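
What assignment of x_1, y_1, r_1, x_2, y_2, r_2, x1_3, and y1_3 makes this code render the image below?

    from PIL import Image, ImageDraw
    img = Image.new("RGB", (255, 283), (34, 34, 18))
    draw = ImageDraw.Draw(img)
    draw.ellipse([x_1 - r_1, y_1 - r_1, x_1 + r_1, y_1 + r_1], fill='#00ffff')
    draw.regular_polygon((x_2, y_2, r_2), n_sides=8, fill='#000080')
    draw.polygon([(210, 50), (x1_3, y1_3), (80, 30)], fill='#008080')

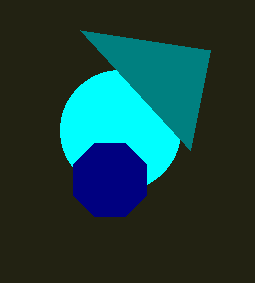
x_1 = 120
y_1 = 130
r_1 = 60
x_2 = 110
y_2 = 180
r_2 = 40
x1_3 = 190
y1_3 = 150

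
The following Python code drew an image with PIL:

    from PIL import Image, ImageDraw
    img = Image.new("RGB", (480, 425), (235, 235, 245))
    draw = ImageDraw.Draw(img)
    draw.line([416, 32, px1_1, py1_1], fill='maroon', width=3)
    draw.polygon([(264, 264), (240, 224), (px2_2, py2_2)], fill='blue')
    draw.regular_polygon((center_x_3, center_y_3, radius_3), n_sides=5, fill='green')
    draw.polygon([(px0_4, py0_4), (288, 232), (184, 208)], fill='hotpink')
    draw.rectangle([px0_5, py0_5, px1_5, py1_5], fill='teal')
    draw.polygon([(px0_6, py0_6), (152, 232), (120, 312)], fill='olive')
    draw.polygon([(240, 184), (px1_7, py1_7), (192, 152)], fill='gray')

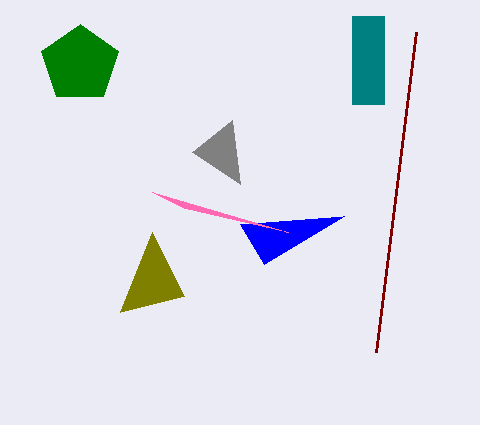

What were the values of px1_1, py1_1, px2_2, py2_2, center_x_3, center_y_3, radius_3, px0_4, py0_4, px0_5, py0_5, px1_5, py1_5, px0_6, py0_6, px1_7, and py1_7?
px1_1 = 376, py1_1 = 352, px2_2 = 344, py2_2 = 216, center_x_3 = 80, center_y_3 = 64, radius_3 = 40, px0_4 = 152, py0_4 = 192, px0_5 = 352, py0_5 = 16, px1_5 = 384, py1_5 = 104, px0_6 = 184, py0_6 = 296, px1_7 = 232, py1_7 = 120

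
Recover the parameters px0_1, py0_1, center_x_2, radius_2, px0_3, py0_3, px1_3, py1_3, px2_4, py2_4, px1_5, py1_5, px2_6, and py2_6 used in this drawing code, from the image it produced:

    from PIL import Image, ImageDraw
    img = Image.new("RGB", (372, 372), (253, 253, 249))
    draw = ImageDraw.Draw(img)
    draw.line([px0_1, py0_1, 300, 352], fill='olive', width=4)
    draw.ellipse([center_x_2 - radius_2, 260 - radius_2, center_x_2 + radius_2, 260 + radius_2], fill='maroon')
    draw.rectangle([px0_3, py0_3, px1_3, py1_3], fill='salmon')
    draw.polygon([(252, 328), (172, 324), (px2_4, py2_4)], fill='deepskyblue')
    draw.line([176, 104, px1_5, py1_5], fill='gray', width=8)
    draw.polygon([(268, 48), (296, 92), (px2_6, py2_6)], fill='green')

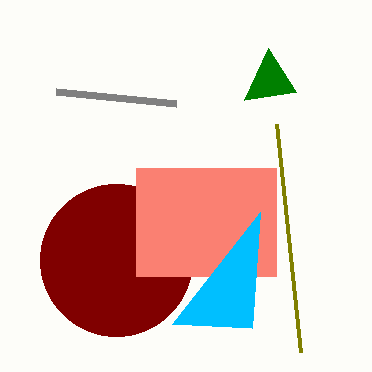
px0_1 = 276, py0_1 = 124, center_x_2 = 116, radius_2 = 76, px0_3 = 136, py0_3 = 168, px1_3 = 276, py1_3 = 276, px2_4 = 260, py2_4 = 212, px1_5 = 56, py1_5 = 92, px2_6 = 244, py2_6 = 100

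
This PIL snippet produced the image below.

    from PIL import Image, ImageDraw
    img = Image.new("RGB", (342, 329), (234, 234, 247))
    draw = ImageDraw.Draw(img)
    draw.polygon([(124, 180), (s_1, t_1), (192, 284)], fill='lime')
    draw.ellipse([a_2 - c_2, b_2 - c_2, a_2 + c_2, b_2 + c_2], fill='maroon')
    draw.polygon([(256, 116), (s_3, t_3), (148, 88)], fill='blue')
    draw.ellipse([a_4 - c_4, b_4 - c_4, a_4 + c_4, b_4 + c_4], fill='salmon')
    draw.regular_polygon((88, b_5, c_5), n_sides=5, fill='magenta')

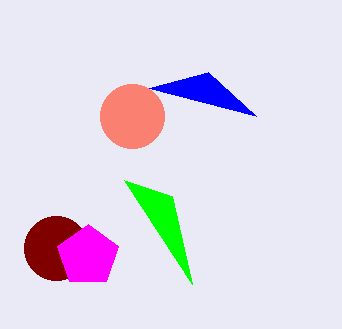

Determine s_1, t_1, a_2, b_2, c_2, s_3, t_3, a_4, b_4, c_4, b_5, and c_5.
s_1 = 172; t_1 = 196; a_2 = 56; b_2 = 248; c_2 = 32; s_3 = 208; t_3 = 72; a_4 = 132; b_4 = 116; c_4 = 32; b_5 = 256; c_5 = 32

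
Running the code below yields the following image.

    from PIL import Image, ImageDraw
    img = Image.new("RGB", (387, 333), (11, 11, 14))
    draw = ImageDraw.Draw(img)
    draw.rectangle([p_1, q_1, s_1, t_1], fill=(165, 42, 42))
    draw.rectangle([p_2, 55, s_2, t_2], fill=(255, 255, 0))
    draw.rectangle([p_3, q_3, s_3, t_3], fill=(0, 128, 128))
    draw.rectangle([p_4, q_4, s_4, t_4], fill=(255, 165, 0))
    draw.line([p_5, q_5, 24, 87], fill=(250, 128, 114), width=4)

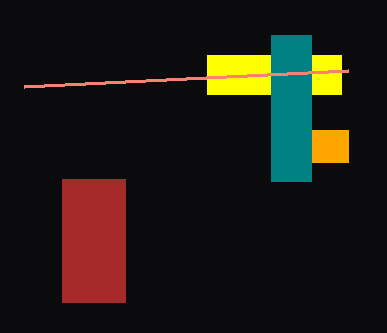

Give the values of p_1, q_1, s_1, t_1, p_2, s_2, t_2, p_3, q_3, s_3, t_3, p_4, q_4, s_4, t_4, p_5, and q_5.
p_1 = 62, q_1 = 179, s_1 = 125, t_1 = 302, p_2 = 207, s_2 = 341, t_2 = 94, p_3 = 271, q_3 = 35, s_3 = 311, t_3 = 181, p_4 = 312, q_4 = 130, s_4 = 348, t_4 = 162, p_5 = 348, q_5 = 71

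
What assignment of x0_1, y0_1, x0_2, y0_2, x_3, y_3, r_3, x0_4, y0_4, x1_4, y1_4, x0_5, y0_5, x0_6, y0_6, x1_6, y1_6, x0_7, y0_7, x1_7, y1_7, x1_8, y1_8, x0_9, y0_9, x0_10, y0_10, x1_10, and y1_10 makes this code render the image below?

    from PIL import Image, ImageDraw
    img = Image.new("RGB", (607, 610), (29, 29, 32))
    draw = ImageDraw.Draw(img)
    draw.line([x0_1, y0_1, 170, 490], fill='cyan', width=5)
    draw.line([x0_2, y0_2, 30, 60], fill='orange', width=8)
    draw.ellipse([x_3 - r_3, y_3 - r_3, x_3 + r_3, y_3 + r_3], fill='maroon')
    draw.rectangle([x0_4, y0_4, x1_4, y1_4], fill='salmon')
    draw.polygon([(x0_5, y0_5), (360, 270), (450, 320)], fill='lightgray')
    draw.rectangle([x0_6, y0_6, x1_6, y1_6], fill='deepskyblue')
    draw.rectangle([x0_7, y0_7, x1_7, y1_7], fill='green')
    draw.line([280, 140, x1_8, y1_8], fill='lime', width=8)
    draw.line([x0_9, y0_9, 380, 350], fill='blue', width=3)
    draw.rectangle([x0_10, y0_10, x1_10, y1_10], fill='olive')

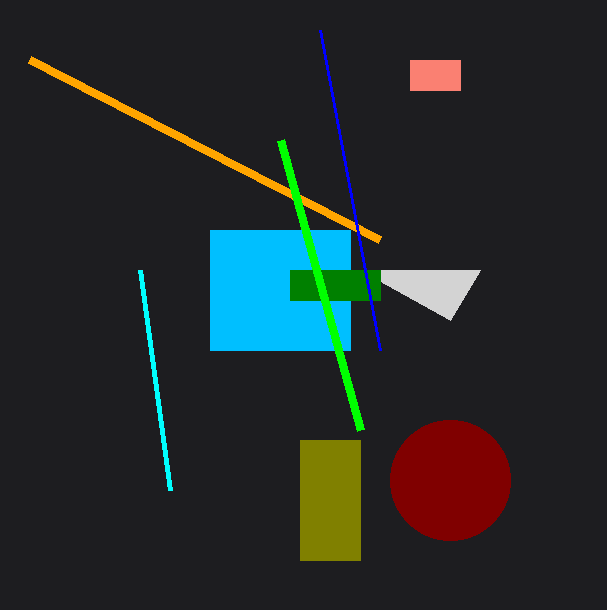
x0_1 = 140, y0_1 = 270, x0_2 = 380, y0_2 = 240, x_3 = 450, y_3 = 480, r_3 = 60, x0_4 = 410, y0_4 = 60, x1_4 = 460, y1_4 = 90, x0_5 = 480, y0_5 = 270, x0_6 = 210, y0_6 = 230, x1_6 = 350, y1_6 = 350, x0_7 = 290, y0_7 = 270, x1_7 = 380, y1_7 = 300, x1_8 = 360, y1_8 = 430, x0_9 = 320, y0_9 = 30, x0_10 = 300, y0_10 = 440, x1_10 = 360, y1_10 = 560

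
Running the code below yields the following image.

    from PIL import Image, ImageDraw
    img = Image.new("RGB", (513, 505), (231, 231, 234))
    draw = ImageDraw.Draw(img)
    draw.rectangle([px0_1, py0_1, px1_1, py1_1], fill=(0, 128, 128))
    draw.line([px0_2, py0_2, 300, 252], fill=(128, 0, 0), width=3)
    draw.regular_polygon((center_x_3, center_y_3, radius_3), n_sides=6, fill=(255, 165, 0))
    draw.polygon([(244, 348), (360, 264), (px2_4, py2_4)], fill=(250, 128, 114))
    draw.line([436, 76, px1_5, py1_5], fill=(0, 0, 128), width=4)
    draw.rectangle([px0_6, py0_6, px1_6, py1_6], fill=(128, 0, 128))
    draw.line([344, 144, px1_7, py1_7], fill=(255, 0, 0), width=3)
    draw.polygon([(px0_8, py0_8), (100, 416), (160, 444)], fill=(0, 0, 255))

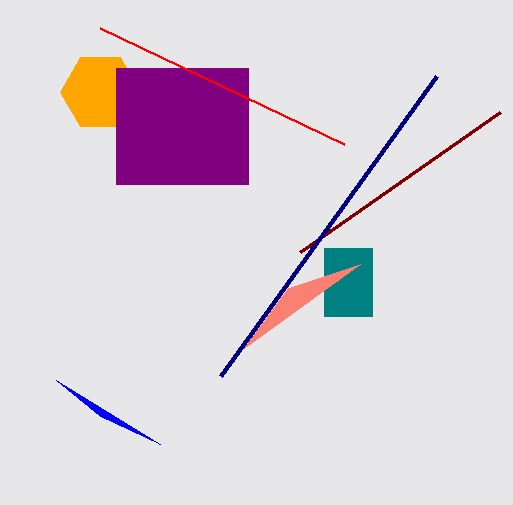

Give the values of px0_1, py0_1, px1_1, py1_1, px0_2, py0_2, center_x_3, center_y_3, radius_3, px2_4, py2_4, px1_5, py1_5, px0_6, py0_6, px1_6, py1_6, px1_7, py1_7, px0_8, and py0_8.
px0_1 = 324; py0_1 = 248; px1_1 = 372; py1_1 = 316; px0_2 = 500; py0_2 = 112; center_x_3 = 100; center_y_3 = 92; radius_3 = 40; px2_4 = 288; py2_4 = 288; px1_5 = 220; py1_5 = 376; px0_6 = 116; py0_6 = 68; px1_6 = 248; py1_6 = 184; px1_7 = 100; py1_7 = 28; px0_8 = 56; py0_8 = 380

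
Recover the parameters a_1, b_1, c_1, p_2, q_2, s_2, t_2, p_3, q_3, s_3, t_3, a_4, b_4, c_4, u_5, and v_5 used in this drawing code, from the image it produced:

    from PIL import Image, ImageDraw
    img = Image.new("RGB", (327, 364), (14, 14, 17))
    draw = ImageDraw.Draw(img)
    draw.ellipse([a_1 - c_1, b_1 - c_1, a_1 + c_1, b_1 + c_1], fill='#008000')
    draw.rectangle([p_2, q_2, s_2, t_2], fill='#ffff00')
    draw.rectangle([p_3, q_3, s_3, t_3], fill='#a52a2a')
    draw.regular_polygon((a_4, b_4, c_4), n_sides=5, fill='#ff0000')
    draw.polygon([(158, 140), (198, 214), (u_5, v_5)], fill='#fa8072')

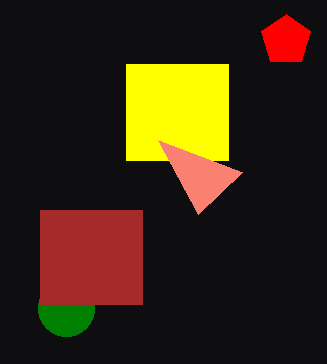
a_1 = 66; b_1 = 308; c_1 = 28; p_2 = 126; q_2 = 64; s_2 = 228; t_2 = 160; p_3 = 40; q_3 = 210; s_3 = 142; t_3 = 304; a_4 = 286; b_4 = 40; c_4 = 26; u_5 = 242; v_5 = 172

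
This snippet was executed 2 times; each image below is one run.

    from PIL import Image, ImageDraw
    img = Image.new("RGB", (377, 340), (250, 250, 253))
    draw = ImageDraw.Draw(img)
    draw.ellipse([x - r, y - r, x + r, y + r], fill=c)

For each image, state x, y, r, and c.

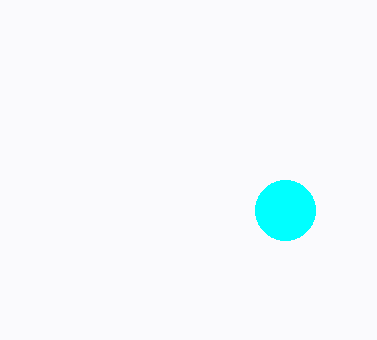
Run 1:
x = 285, y = 210, r = 30, c = 'cyan'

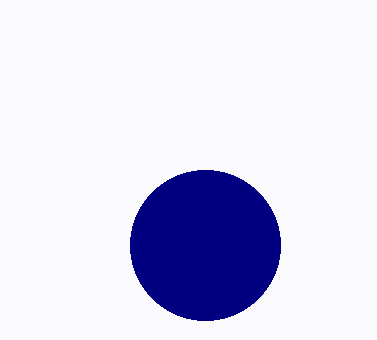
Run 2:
x = 205
y = 245
r = 75
c = 'navy'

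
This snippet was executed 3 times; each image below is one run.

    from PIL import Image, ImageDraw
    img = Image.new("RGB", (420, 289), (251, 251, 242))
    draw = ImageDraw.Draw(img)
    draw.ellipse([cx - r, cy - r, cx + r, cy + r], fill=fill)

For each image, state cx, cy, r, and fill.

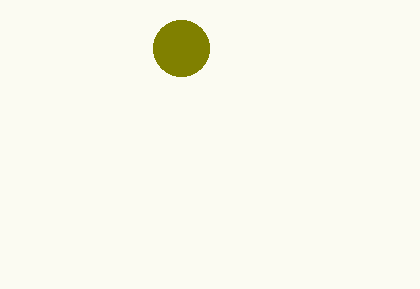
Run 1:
cx = 181, cy = 48, r = 28, fill = 'olive'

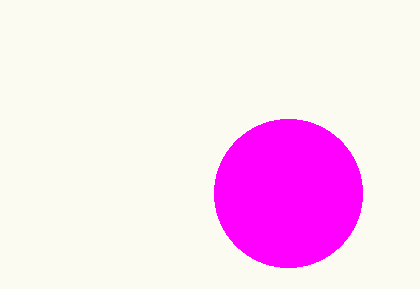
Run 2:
cx = 288
cy = 193
r = 74
fill = 'magenta'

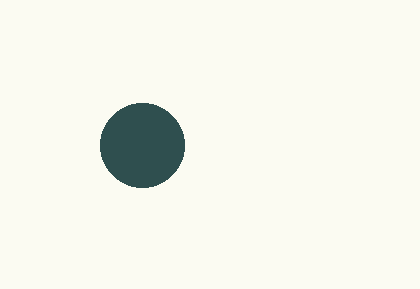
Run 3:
cx = 142; cy = 145; r = 42; fill = 'darkslategray'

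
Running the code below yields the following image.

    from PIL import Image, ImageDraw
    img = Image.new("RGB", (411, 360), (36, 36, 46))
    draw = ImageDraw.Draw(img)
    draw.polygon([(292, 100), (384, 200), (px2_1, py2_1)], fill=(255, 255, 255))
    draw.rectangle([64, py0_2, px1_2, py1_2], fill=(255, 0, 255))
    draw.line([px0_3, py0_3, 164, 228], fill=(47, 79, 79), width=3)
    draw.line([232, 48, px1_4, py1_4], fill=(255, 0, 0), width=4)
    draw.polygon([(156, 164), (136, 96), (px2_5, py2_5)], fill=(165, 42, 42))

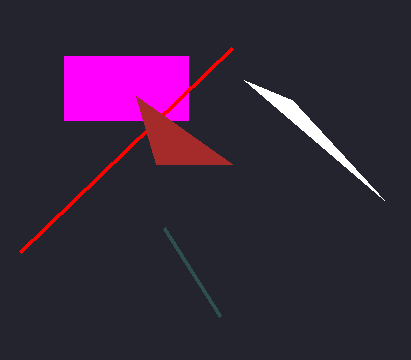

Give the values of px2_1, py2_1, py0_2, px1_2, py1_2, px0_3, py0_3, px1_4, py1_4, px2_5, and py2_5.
px2_1 = 244; py2_1 = 80; py0_2 = 56; px1_2 = 188; py1_2 = 120; px0_3 = 220; py0_3 = 316; px1_4 = 20; py1_4 = 252; px2_5 = 232; py2_5 = 164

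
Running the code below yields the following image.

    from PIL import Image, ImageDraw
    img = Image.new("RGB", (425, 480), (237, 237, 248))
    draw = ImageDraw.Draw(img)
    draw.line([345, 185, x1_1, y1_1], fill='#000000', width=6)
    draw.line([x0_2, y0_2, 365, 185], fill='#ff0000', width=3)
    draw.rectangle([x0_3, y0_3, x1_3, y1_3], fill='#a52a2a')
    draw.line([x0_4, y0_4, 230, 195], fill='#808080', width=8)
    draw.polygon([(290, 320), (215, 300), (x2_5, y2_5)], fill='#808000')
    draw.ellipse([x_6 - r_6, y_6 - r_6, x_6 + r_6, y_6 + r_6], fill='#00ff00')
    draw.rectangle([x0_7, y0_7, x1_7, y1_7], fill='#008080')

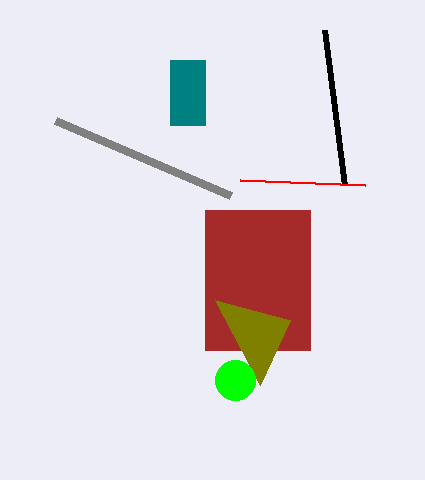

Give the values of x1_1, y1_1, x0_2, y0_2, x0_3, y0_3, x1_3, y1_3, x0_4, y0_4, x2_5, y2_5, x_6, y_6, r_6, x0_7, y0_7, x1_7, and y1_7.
x1_1 = 325; y1_1 = 30; x0_2 = 240; y0_2 = 180; x0_3 = 205; y0_3 = 210; x1_3 = 310; y1_3 = 350; x0_4 = 55; y0_4 = 120; x2_5 = 260; y2_5 = 385; x_6 = 235; y_6 = 380; r_6 = 20; x0_7 = 170; y0_7 = 60; x1_7 = 205; y1_7 = 125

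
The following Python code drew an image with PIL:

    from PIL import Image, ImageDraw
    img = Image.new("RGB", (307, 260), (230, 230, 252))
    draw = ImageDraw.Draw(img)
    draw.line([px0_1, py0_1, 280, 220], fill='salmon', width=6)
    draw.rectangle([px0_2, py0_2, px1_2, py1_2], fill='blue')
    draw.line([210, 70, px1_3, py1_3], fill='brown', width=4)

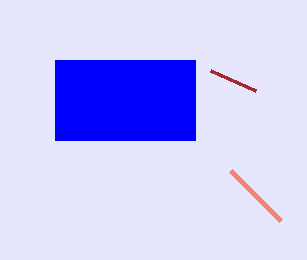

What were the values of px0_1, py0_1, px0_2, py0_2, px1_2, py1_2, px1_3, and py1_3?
px0_1 = 230
py0_1 = 170
px0_2 = 55
py0_2 = 60
px1_2 = 195
py1_2 = 140
px1_3 = 255
py1_3 = 90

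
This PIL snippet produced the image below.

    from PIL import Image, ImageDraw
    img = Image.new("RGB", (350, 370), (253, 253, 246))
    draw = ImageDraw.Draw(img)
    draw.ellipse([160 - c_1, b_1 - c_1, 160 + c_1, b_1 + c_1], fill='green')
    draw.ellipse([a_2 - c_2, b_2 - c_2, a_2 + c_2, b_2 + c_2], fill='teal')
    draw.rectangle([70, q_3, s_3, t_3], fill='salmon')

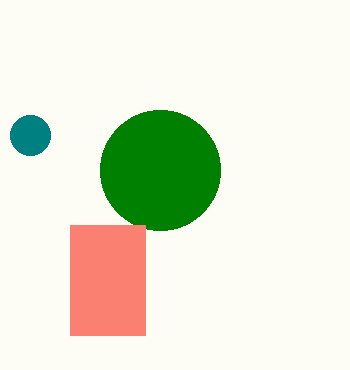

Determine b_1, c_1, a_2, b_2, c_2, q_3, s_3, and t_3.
b_1 = 170; c_1 = 60; a_2 = 30; b_2 = 135; c_2 = 20; q_3 = 225; s_3 = 145; t_3 = 335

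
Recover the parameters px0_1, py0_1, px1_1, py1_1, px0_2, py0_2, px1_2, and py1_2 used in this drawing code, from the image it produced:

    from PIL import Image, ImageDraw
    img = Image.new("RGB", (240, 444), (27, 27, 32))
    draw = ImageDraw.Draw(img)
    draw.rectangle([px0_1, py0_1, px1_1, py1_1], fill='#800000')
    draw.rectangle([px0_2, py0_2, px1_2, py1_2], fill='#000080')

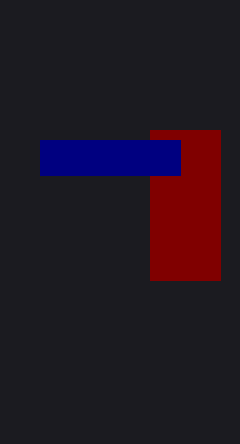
px0_1 = 150, py0_1 = 130, px1_1 = 220, py1_1 = 280, px0_2 = 40, py0_2 = 140, px1_2 = 180, py1_2 = 175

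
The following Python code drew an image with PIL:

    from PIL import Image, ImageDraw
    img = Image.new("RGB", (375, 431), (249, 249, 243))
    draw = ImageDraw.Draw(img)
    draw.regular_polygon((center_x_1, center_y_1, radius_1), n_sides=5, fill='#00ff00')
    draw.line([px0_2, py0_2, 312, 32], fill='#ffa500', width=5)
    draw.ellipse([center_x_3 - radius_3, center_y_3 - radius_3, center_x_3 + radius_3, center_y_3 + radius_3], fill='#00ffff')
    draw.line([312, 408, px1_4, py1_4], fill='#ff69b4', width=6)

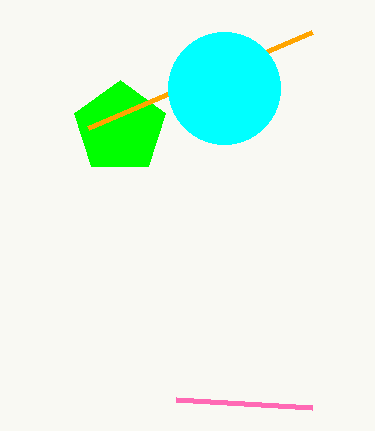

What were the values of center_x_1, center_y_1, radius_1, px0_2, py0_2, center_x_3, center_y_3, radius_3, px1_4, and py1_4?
center_x_1 = 120, center_y_1 = 128, radius_1 = 48, px0_2 = 88, py0_2 = 128, center_x_3 = 224, center_y_3 = 88, radius_3 = 56, px1_4 = 176, py1_4 = 400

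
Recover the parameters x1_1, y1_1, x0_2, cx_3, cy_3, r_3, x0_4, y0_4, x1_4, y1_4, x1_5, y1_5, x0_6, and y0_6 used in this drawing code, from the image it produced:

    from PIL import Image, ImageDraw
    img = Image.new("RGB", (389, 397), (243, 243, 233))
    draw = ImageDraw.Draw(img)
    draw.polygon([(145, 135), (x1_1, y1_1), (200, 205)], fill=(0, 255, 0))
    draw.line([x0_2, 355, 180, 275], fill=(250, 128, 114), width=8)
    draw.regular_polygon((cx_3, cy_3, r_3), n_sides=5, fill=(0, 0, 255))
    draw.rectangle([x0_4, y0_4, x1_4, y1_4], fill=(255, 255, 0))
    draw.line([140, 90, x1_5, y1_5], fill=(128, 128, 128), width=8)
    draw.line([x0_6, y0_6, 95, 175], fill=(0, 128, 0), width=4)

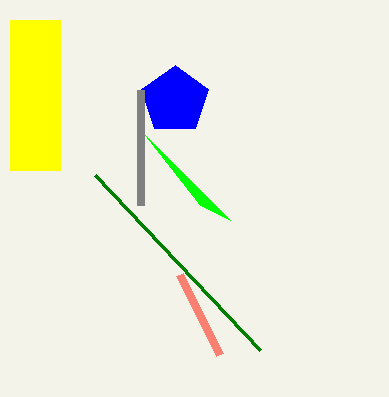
x1_1 = 230
y1_1 = 220
x0_2 = 220
cx_3 = 175
cy_3 = 100
r_3 = 35
x0_4 = 10
y0_4 = 20
x1_4 = 60
y1_4 = 170
x1_5 = 140
y1_5 = 205
x0_6 = 260
y0_6 = 350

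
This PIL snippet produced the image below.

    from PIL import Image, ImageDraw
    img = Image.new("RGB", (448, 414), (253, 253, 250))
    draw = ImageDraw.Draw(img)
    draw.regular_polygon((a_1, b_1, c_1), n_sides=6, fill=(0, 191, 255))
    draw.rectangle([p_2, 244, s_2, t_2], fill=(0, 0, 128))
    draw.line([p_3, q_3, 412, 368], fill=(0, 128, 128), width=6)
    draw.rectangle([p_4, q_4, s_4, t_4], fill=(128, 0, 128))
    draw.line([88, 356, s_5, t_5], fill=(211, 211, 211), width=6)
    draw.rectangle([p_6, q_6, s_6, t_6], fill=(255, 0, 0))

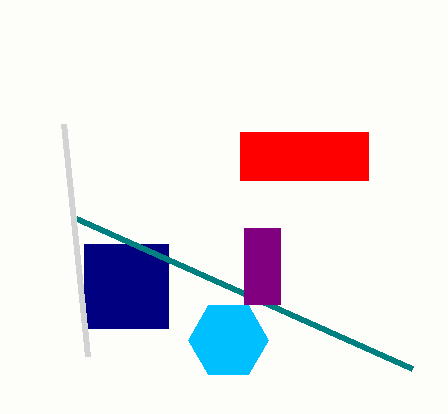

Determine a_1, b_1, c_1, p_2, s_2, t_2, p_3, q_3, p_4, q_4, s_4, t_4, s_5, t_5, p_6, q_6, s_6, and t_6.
a_1 = 228, b_1 = 340, c_1 = 40, p_2 = 84, s_2 = 168, t_2 = 328, p_3 = 72, q_3 = 216, p_4 = 244, q_4 = 228, s_4 = 280, t_4 = 304, s_5 = 64, t_5 = 124, p_6 = 240, q_6 = 132, s_6 = 368, t_6 = 180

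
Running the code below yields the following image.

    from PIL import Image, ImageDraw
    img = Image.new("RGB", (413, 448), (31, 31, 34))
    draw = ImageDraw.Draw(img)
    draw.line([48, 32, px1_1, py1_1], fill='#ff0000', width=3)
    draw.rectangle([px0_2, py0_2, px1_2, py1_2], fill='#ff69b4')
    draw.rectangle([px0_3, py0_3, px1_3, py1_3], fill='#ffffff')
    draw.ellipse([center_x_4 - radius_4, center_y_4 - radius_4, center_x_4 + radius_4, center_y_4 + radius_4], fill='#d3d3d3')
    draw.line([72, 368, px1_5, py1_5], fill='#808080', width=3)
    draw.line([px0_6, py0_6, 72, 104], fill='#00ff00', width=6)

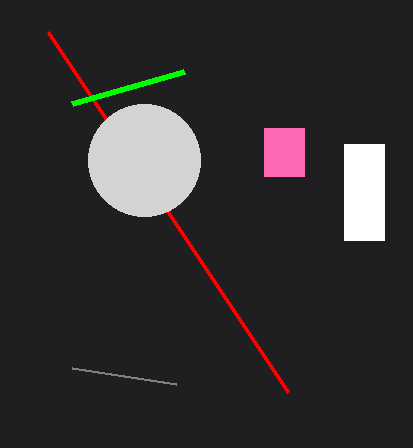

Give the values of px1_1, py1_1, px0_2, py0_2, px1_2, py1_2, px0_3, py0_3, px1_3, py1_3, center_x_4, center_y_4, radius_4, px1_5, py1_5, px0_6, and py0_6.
px1_1 = 288, py1_1 = 392, px0_2 = 264, py0_2 = 128, px1_2 = 304, py1_2 = 176, px0_3 = 344, py0_3 = 144, px1_3 = 384, py1_3 = 240, center_x_4 = 144, center_y_4 = 160, radius_4 = 56, px1_5 = 176, py1_5 = 384, px0_6 = 184, py0_6 = 72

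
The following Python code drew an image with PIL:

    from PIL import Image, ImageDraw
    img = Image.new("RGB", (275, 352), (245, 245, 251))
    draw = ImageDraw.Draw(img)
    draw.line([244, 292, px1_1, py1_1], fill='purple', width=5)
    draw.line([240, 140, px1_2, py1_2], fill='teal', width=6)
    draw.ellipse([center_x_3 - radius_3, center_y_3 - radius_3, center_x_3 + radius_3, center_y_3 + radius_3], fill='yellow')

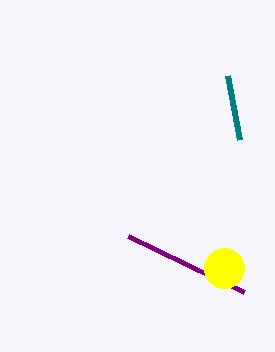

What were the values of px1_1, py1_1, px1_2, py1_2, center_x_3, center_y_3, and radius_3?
px1_1 = 128
py1_1 = 236
px1_2 = 228
py1_2 = 76
center_x_3 = 224
center_y_3 = 268
radius_3 = 20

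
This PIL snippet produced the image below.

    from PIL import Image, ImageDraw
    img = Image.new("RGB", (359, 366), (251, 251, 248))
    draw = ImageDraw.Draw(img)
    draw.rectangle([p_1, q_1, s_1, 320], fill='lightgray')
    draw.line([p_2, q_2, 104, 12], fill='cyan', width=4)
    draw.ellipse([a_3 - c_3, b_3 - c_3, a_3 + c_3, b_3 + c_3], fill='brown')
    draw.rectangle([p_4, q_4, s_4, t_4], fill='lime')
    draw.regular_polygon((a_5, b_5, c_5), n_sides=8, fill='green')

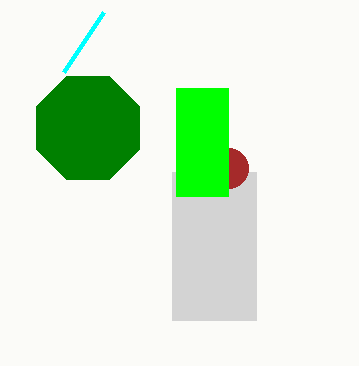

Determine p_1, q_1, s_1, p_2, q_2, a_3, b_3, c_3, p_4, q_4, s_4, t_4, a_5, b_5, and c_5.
p_1 = 172
q_1 = 172
s_1 = 256
p_2 = 64
q_2 = 72
a_3 = 228
b_3 = 168
c_3 = 20
p_4 = 176
q_4 = 88
s_4 = 228
t_4 = 196
a_5 = 88
b_5 = 128
c_5 = 56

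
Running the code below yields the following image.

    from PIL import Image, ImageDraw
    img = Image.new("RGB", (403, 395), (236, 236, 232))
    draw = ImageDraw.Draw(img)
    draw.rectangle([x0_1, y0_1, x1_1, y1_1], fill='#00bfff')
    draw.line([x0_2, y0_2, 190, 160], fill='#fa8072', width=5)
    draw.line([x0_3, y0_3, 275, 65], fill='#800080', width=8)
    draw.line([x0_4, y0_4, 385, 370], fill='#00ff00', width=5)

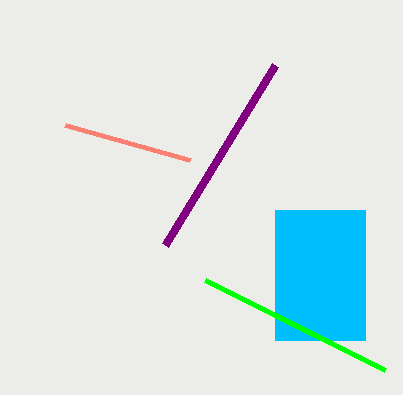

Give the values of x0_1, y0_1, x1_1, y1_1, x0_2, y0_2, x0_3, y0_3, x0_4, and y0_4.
x0_1 = 275, y0_1 = 210, x1_1 = 365, y1_1 = 340, x0_2 = 65, y0_2 = 125, x0_3 = 165, y0_3 = 245, x0_4 = 205, y0_4 = 280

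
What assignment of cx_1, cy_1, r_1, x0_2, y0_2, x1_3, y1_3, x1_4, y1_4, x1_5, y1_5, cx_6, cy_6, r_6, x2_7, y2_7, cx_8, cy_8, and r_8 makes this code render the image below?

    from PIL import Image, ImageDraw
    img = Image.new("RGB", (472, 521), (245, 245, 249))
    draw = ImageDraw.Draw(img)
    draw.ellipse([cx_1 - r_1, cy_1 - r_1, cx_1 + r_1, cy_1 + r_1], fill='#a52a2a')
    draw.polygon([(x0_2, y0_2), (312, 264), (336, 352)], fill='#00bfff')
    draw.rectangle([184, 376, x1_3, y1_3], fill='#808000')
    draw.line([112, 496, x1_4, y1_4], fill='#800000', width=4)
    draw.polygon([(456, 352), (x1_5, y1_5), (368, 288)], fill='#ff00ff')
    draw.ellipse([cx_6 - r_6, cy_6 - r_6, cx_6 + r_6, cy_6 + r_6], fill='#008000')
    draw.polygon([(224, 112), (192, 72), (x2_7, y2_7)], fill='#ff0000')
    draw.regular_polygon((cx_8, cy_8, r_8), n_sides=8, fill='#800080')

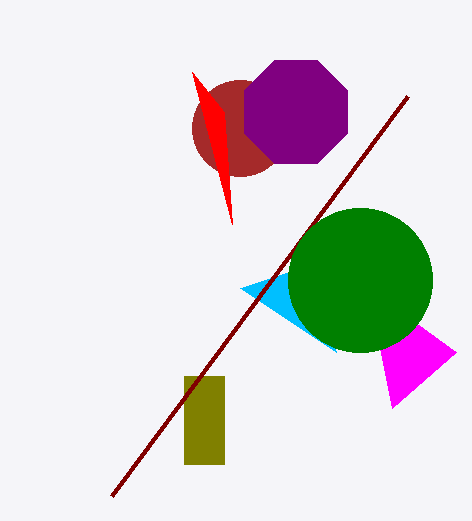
cx_1 = 240, cy_1 = 128, r_1 = 48, x0_2 = 240, y0_2 = 288, x1_3 = 224, y1_3 = 464, x1_4 = 408, y1_4 = 96, x1_5 = 392, y1_5 = 408, cx_6 = 360, cy_6 = 280, r_6 = 72, x2_7 = 232, y2_7 = 224, cx_8 = 296, cy_8 = 112, r_8 = 56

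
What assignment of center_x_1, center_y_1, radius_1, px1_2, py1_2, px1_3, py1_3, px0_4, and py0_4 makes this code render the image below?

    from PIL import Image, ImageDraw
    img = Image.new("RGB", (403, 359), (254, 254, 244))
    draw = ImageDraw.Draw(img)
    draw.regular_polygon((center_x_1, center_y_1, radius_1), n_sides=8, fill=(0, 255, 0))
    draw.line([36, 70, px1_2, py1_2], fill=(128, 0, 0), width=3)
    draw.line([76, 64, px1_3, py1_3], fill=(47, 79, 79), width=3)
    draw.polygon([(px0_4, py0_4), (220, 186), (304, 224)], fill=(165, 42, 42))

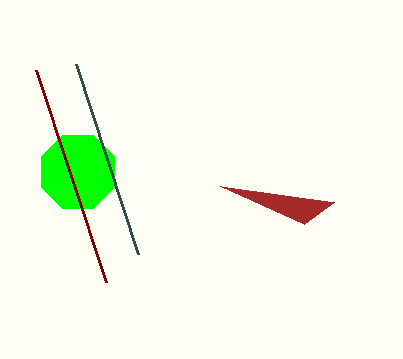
center_x_1 = 78; center_y_1 = 172; radius_1 = 40; px1_2 = 106; py1_2 = 282; px1_3 = 138; py1_3 = 254; px0_4 = 334; py0_4 = 202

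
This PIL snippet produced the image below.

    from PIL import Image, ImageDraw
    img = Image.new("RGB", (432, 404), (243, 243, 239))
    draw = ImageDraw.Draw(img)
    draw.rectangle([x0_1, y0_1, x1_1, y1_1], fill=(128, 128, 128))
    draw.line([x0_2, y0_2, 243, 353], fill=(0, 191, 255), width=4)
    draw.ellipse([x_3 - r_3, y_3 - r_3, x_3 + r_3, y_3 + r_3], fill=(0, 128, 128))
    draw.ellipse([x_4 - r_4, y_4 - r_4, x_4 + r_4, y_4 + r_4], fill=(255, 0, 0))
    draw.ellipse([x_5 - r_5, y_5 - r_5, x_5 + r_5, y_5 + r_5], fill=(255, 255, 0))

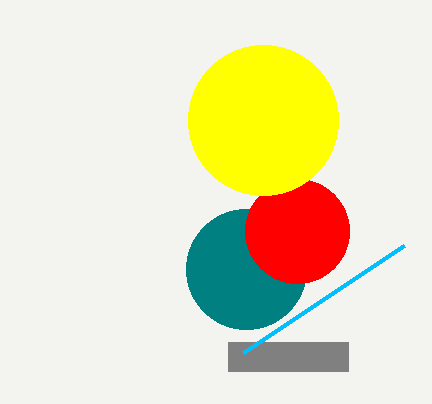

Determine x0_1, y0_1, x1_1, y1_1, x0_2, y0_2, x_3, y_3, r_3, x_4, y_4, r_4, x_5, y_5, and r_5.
x0_1 = 228; y0_1 = 342; x1_1 = 348; y1_1 = 371; x0_2 = 404; y0_2 = 246; x_3 = 246; y_3 = 269; r_3 = 60; x_4 = 297; y_4 = 231; r_4 = 52; x_5 = 263; y_5 = 120; r_5 = 75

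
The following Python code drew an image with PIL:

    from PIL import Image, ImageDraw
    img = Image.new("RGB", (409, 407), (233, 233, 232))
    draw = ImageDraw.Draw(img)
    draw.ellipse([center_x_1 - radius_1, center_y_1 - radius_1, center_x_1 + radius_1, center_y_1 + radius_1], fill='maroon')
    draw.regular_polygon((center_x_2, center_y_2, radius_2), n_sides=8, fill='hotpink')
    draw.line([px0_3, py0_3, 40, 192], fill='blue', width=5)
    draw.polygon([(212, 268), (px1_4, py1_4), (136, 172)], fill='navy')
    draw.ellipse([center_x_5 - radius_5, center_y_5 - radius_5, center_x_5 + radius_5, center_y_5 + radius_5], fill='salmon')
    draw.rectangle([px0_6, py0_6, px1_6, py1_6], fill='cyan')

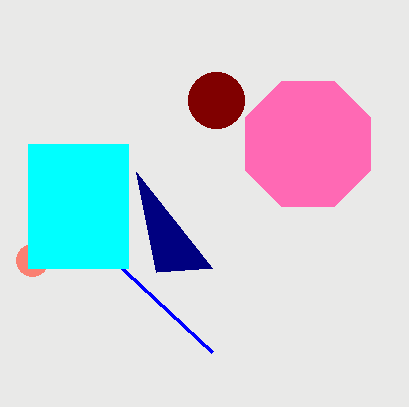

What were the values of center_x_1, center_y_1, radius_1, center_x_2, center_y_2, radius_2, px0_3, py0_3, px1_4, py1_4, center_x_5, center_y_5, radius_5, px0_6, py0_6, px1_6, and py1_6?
center_x_1 = 216
center_y_1 = 100
radius_1 = 28
center_x_2 = 308
center_y_2 = 144
radius_2 = 68
px0_3 = 212
py0_3 = 352
px1_4 = 156
py1_4 = 272
center_x_5 = 32
center_y_5 = 260
radius_5 = 16
px0_6 = 28
py0_6 = 144
px1_6 = 128
py1_6 = 268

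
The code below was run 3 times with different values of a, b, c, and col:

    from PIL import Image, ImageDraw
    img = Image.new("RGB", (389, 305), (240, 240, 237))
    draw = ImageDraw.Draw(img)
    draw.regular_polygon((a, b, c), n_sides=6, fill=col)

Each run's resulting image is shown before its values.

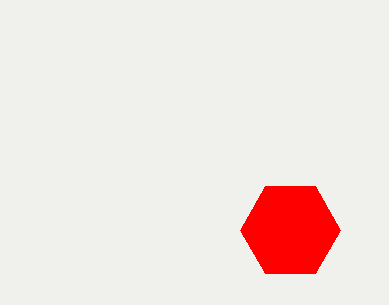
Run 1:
a = 290, b = 230, c = 50, col = 'red'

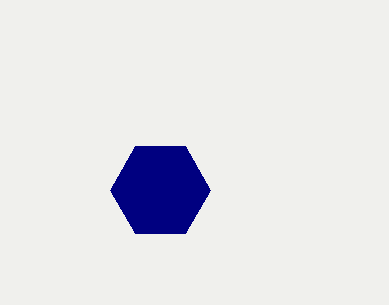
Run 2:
a = 160, b = 190, c = 50, col = 'navy'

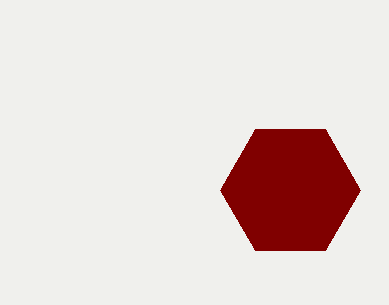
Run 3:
a = 290, b = 190, c = 70, col = 'maroon'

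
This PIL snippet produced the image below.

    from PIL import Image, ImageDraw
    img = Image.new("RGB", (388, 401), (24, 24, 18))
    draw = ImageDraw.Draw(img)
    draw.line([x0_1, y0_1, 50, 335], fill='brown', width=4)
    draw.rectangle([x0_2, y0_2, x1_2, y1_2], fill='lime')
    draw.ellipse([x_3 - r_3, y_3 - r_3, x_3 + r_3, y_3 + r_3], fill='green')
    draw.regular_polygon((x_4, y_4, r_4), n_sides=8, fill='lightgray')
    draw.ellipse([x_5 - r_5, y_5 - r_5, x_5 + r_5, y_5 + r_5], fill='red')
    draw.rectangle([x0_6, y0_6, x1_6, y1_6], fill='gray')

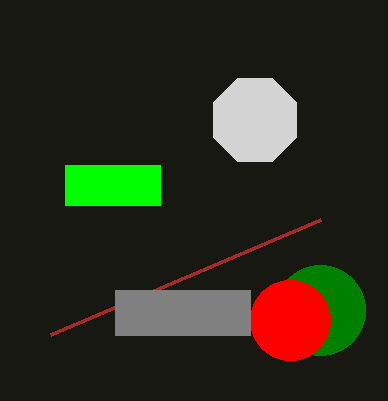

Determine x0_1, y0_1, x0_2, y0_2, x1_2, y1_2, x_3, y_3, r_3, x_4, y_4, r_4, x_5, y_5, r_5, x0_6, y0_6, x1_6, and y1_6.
x0_1 = 320
y0_1 = 220
x0_2 = 65
y0_2 = 165
x1_2 = 160
y1_2 = 205
x_3 = 320
y_3 = 310
r_3 = 45
x_4 = 255
y_4 = 120
r_4 = 45
x_5 = 290
y_5 = 320
r_5 = 40
x0_6 = 115
y0_6 = 290
x1_6 = 250
y1_6 = 335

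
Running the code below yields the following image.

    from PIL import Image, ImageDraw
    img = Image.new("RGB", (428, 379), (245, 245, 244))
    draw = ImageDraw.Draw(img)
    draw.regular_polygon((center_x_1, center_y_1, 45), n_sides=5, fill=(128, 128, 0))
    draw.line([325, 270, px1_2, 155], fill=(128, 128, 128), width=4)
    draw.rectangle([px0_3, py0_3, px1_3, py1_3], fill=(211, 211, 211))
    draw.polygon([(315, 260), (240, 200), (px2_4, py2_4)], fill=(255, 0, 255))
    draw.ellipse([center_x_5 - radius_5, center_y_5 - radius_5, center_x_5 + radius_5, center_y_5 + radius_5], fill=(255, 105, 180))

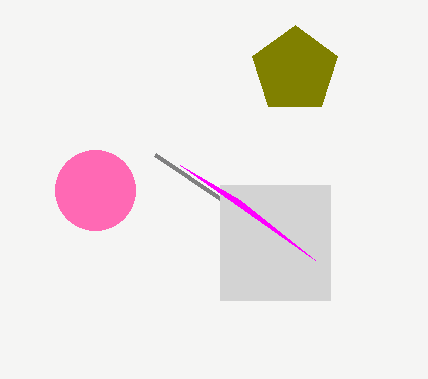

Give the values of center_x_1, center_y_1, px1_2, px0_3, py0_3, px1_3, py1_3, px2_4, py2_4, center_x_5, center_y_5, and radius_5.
center_x_1 = 295
center_y_1 = 70
px1_2 = 155
px0_3 = 220
py0_3 = 185
px1_3 = 330
py1_3 = 300
px2_4 = 180
py2_4 = 165
center_x_5 = 95
center_y_5 = 190
radius_5 = 40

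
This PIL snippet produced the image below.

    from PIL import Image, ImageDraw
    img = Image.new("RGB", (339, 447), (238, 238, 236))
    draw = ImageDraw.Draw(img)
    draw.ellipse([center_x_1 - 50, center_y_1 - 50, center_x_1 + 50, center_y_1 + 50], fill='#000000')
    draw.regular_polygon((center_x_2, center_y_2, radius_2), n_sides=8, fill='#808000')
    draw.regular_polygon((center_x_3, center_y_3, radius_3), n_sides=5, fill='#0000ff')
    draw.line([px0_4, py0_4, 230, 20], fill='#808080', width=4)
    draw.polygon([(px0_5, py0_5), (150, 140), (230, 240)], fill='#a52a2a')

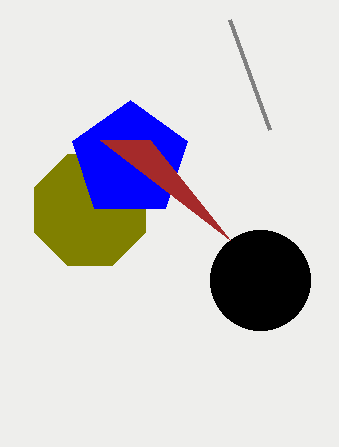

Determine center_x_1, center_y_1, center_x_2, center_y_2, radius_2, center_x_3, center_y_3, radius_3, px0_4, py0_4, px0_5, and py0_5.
center_x_1 = 260, center_y_1 = 280, center_x_2 = 90, center_y_2 = 210, radius_2 = 60, center_x_3 = 130, center_y_3 = 160, radius_3 = 60, px0_4 = 270, py0_4 = 130, px0_5 = 100, py0_5 = 140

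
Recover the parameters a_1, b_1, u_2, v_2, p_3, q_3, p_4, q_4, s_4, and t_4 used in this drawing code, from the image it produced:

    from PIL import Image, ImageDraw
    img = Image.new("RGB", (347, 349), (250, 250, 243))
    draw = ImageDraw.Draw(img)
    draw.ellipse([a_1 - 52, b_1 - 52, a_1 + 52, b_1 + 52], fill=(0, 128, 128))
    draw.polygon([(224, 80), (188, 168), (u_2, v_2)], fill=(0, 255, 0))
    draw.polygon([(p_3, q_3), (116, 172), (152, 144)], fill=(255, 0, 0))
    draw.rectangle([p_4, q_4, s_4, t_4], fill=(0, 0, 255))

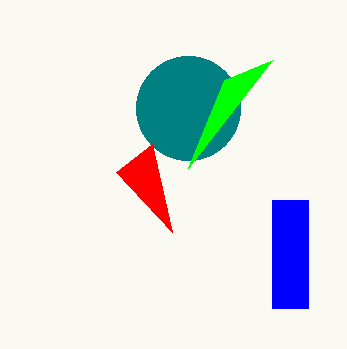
a_1 = 188
b_1 = 108
u_2 = 272
v_2 = 60
p_3 = 172
q_3 = 232
p_4 = 272
q_4 = 200
s_4 = 308
t_4 = 308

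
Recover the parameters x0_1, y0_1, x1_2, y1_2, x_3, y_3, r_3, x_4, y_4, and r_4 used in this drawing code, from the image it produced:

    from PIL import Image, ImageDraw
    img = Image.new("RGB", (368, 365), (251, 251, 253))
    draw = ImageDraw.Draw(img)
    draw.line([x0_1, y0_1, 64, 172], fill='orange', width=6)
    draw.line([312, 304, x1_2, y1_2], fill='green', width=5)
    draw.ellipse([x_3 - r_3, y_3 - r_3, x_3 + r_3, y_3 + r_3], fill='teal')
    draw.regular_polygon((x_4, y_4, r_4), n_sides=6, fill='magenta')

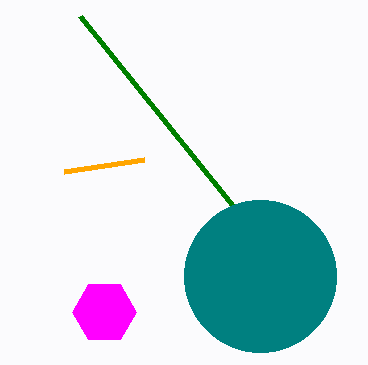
x0_1 = 144; y0_1 = 160; x1_2 = 80; y1_2 = 16; x_3 = 260; y_3 = 276; r_3 = 76; x_4 = 104; y_4 = 312; r_4 = 32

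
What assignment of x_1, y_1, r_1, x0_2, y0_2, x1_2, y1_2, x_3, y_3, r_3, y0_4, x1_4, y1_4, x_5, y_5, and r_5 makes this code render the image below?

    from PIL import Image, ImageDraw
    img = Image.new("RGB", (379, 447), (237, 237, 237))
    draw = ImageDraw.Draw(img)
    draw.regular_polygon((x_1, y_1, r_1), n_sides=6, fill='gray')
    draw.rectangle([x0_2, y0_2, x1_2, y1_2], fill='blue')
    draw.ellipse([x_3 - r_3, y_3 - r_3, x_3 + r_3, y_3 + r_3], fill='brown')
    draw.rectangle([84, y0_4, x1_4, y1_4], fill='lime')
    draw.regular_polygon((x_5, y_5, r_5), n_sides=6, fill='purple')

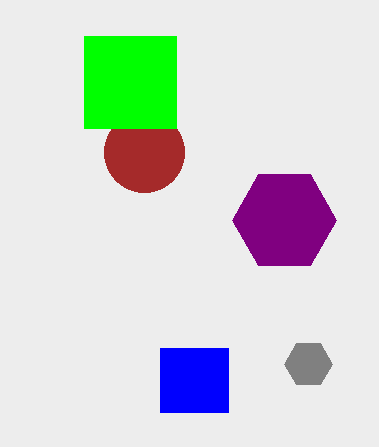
x_1 = 308
y_1 = 364
r_1 = 24
x0_2 = 160
y0_2 = 348
x1_2 = 228
y1_2 = 412
x_3 = 144
y_3 = 152
r_3 = 40
y0_4 = 36
x1_4 = 176
y1_4 = 128
x_5 = 284
y_5 = 220
r_5 = 52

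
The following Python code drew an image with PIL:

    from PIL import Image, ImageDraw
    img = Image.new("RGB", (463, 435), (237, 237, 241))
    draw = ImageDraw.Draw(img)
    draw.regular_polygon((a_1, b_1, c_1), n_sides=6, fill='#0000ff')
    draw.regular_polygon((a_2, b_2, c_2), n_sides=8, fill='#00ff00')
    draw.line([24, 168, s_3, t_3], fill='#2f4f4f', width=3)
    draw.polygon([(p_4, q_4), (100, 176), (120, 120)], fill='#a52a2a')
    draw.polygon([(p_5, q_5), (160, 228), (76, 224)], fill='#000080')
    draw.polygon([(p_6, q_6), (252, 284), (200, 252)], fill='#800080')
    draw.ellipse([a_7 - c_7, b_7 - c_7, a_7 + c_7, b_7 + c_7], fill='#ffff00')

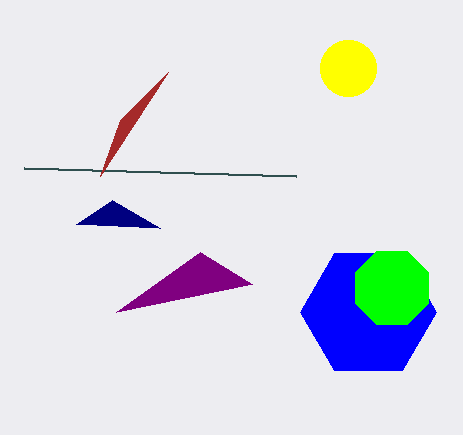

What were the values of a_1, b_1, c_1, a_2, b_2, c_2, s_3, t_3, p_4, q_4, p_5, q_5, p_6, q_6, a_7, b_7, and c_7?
a_1 = 368
b_1 = 312
c_1 = 68
a_2 = 392
b_2 = 288
c_2 = 40
s_3 = 296
t_3 = 176
p_4 = 168
q_4 = 72
p_5 = 112
q_5 = 200
p_6 = 116
q_6 = 312
a_7 = 348
b_7 = 68
c_7 = 28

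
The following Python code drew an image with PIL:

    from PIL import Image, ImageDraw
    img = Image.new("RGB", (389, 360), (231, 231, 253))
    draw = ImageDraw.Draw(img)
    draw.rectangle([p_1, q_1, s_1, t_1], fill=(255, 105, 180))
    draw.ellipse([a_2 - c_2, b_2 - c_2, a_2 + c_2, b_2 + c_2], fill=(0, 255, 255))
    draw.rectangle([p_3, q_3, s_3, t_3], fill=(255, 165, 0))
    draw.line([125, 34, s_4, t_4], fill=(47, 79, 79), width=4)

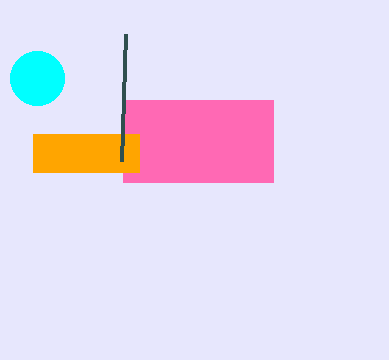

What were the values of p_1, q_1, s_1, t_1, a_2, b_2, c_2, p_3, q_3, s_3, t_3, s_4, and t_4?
p_1 = 123, q_1 = 100, s_1 = 273, t_1 = 182, a_2 = 37, b_2 = 78, c_2 = 27, p_3 = 33, q_3 = 134, s_3 = 139, t_3 = 172, s_4 = 121, t_4 = 161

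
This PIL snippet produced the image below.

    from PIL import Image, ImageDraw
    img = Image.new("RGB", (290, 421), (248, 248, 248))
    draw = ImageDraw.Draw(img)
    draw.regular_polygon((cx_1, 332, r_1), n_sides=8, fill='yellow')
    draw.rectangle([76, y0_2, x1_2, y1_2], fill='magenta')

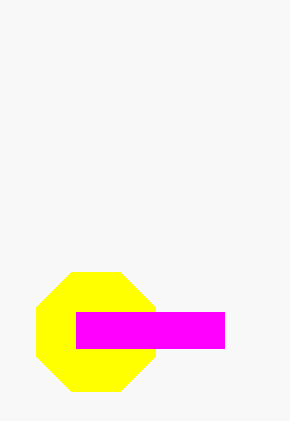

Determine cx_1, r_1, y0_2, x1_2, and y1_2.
cx_1 = 96; r_1 = 64; y0_2 = 312; x1_2 = 224; y1_2 = 348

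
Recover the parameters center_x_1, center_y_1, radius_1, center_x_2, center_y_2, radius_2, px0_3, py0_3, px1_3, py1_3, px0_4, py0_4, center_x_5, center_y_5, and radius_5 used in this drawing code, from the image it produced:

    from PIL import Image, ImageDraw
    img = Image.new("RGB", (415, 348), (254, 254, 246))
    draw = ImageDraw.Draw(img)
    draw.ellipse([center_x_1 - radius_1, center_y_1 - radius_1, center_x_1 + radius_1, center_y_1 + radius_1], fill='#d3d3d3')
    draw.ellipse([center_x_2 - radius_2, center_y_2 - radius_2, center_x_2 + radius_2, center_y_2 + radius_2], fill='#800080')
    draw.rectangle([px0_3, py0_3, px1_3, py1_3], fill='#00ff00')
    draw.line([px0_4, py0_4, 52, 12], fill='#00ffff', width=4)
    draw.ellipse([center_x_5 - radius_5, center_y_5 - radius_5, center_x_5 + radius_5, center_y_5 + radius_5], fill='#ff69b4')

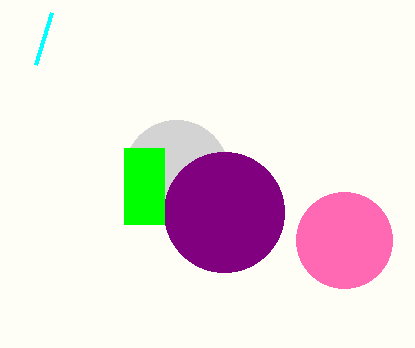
center_x_1 = 176
center_y_1 = 172
radius_1 = 52
center_x_2 = 224
center_y_2 = 212
radius_2 = 60
px0_3 = 124
py0_3 = 148
px1_3 = 164
py1_3 = 224
px0_4 = 36
py0_4 = 64
center_x_5 = 344
center_y_5 = 240
radius_5 = 48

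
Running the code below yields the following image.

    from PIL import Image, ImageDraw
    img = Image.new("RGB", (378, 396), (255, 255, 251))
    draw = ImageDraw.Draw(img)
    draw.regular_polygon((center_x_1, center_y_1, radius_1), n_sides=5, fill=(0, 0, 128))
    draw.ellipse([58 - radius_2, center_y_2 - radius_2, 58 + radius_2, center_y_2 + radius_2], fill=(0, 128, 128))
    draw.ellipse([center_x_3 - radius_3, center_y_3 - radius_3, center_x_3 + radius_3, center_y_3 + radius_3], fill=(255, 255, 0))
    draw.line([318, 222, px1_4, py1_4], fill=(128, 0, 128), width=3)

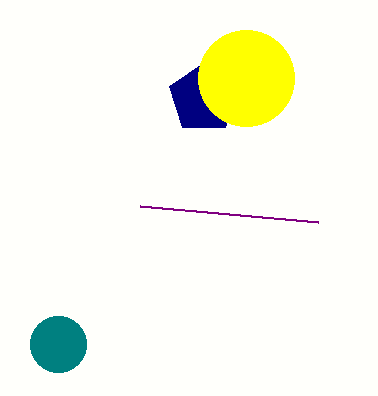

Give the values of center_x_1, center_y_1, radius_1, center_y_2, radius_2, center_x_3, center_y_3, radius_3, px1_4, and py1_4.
center_x_1 = 204, center_y_1 = 98, radius_1 = 36, center_y_2 = 344, radius_2 = 28, center_x_3 = 246, center_y_3 = 78, radius_3 = 48, px1_4 = 140, py1_4 = 206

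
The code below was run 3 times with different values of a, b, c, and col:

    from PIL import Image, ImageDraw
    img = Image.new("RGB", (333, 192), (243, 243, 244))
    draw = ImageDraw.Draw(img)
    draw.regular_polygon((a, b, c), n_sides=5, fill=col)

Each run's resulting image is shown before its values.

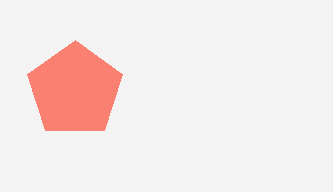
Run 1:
a = 75; b = 90; c = 50; col = 'salmon'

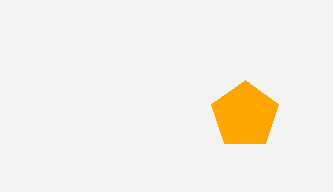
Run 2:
a = 245, b = 115, c = 35, col = 'orange'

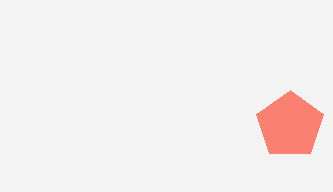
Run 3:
a = 290
b = 125
c = 35
col = 'salmon'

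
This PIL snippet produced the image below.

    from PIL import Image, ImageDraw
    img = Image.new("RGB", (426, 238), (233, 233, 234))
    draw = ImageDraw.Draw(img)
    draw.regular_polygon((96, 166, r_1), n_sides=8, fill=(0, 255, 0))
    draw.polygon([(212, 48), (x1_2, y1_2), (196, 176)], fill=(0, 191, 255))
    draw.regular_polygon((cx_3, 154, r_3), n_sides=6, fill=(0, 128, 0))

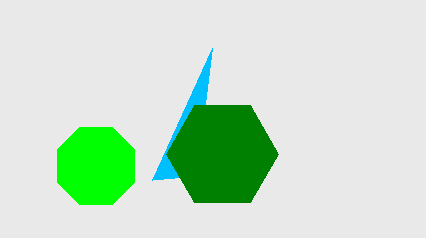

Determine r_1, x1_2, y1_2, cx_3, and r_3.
r_1 = 42, x1_2 = 152, y1_2 = 180, cx_3 = 222, r_3 = 56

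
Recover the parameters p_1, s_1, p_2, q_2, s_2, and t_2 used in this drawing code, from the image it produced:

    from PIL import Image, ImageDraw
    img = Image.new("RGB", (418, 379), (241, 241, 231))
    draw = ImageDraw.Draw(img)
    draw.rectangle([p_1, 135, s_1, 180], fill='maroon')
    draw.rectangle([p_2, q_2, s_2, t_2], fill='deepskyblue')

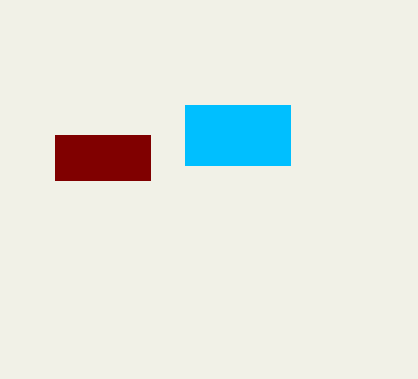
p_1 = 55
s_1 = 150
p_2 = 185
q_2 = 105
s_2 = 290
t_2 = 165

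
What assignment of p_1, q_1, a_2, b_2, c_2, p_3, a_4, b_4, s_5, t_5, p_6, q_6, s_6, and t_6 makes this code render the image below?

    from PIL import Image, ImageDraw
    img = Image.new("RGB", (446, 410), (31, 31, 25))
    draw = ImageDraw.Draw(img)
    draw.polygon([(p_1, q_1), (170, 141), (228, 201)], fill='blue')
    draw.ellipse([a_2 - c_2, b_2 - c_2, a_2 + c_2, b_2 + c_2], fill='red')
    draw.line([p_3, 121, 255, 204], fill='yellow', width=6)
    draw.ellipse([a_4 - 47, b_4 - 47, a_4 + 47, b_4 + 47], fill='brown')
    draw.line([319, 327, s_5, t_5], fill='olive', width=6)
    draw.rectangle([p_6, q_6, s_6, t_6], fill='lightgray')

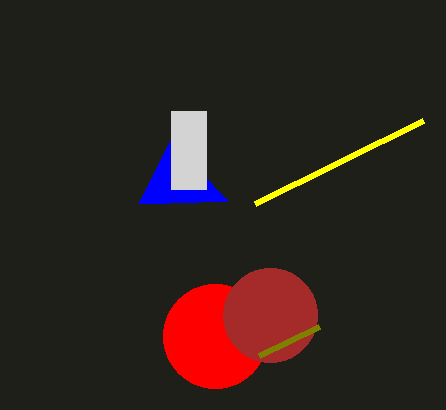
p_1 = 138
q_1 = 204
a_2 = 215
b_2 = 336
c_2 = 52
p_3 = 423
a_4 = 270
b_4 = 315
s_5 = 259
t_5 = 356
p_6 = 171
q_6 = 111
s_6 = 206
t_6 = 189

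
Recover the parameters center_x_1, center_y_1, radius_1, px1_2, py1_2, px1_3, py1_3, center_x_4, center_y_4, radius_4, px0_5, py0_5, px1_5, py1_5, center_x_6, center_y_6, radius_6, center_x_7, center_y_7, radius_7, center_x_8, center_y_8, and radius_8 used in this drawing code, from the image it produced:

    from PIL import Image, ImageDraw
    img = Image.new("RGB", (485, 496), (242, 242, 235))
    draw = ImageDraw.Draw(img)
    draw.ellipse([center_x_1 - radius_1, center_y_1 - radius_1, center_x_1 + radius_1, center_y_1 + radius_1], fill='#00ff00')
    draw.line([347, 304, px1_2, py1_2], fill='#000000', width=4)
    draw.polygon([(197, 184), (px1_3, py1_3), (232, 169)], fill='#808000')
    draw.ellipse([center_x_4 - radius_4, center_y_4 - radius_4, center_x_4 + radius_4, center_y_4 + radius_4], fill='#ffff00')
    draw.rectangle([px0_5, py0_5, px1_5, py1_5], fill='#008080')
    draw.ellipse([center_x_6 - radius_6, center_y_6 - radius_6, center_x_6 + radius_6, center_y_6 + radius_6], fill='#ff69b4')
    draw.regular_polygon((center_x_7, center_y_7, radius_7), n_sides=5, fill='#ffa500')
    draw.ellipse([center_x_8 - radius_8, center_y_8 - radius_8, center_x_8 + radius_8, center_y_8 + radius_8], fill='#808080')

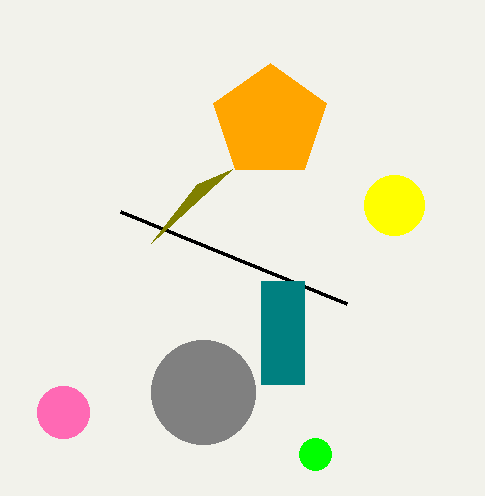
center_x_1 = 315, center_y_1 = 454, radius_1 = 16, px1_2 = 121, py1_2 = 212, px1_3 = 151, py1_3 = 243, center_x_4 = 394, center_y_4 = 205, radius_4 = 30, px0_5 = 261, py0_5 = 281, px1_5 = 304, py1_5 = 384, center_x_6 = 63, center_y_6 = 412, radius_6 = 26, center_x_7 = 270, center_y_7 = 122, radius_7 = 59, center_x_8 = 203, center_y_8 = 392, radius_8 = 52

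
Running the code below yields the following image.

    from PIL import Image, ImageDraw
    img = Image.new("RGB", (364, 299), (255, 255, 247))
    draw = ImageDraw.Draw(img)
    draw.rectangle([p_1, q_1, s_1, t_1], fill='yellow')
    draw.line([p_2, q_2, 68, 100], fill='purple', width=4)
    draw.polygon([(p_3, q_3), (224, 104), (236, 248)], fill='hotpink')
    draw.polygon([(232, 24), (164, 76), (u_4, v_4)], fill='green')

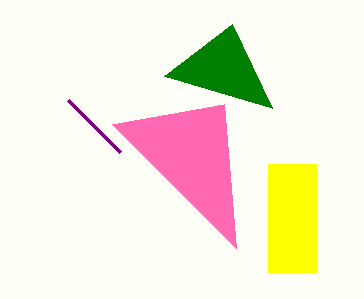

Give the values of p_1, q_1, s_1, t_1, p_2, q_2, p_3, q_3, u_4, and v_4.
p_1 = 268; q_1 = 164; s_1 = 316; t_1 = 272; p_2 = 120; q_2 = 152; p_3 = 112; q_3 = 124; u_4 = 272; v_4 = 108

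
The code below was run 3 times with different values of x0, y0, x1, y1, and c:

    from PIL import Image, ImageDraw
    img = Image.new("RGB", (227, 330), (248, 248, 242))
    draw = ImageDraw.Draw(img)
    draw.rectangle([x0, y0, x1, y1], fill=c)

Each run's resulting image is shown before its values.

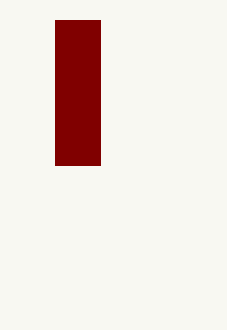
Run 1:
x0 = 55, y0 = 20, x1 = 100, y1 = 165, c = 'maroon'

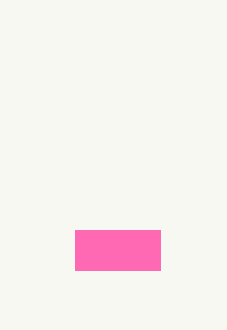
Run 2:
x0 = 75; y0 = 230; x1 = 160; y1 = 270; c = 'hotpink'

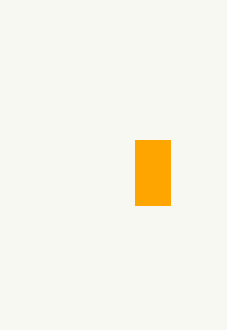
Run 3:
x0 = 135
y0 = 140
x1 = 170
y1 = 205
c = 'orange'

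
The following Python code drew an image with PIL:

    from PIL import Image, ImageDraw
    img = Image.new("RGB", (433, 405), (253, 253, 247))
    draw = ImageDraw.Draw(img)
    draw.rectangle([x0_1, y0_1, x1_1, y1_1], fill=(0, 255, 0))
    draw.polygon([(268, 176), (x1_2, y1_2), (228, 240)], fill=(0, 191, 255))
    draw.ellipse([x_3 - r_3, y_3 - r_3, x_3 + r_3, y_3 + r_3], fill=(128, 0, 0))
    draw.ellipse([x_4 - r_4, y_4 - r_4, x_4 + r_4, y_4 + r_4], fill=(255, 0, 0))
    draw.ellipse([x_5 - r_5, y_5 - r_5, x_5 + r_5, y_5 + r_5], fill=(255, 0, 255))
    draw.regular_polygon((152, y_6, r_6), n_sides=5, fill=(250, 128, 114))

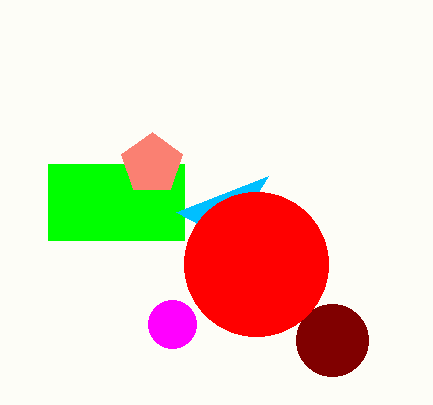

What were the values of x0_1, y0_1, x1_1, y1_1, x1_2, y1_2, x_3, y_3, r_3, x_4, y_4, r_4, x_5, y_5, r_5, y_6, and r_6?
x0_1 = 48, y0_1 = 164, x1_1 = 184, y1_1 = 240, x1_2 = 176, y1_2 = 212, x_3 = 332, y_3 = 340, r_3 = 36, x_4 = 256, y_4 = 264, r_4 = 72, x_5 = 172, y_5 = 324, r_5 = 24, y_6 = 164, r_6 = 32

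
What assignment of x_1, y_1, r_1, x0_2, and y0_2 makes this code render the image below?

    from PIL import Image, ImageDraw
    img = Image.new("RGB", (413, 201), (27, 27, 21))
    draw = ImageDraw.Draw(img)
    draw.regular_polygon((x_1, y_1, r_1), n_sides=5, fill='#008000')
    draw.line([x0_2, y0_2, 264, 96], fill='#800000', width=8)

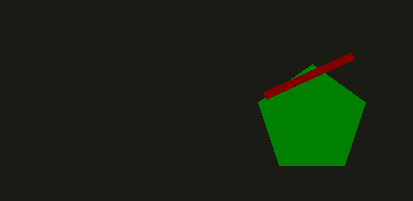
x_1 = 312, y_1 = 120, r_1 = 56, x0_2 = 352, y0_2 = 56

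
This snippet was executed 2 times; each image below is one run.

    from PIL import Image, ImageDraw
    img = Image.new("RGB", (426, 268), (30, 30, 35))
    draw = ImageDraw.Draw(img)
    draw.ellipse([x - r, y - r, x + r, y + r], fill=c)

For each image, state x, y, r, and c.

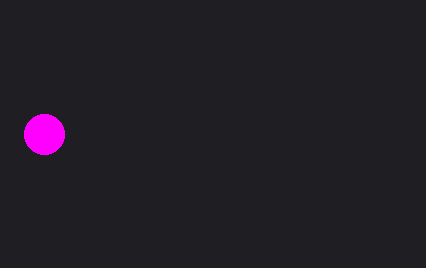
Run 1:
x = 44
y = 134
r = 20
c = 'magenta'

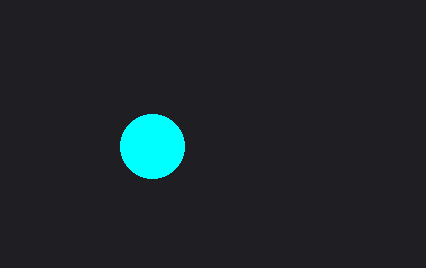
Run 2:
x = 152
y = 146
r = 32
c = 'cyan'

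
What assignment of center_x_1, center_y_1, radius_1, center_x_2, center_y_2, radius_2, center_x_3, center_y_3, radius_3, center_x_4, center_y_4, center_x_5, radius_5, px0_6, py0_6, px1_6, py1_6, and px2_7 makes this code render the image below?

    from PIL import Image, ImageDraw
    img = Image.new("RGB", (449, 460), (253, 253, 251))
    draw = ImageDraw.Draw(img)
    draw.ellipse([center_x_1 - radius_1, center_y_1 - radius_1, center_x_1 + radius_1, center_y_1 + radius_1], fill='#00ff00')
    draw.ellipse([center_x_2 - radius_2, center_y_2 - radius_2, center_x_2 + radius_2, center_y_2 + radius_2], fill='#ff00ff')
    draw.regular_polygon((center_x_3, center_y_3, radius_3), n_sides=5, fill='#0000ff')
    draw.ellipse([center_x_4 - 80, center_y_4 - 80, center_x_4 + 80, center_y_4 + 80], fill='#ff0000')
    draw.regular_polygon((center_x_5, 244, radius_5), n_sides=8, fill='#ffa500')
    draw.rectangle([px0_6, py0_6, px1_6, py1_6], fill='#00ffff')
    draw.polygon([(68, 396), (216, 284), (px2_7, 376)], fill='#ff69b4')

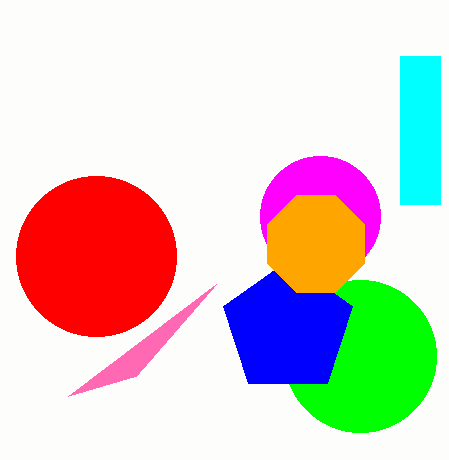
center_x_1 = 360
center_y_1 = 356
radius_1 = 76
center_x_2 = 320
center_y_2 = 216
radius_2 = 60
center_x_3 = 288
center_y_3 = 328
radius_3 = 68
center_x_4 = 96
center_y_4 = 256
center_x_5 = 316
radius_5 = 52
px0_6 = 400
py0_6 = 56
px1_6 = 440
py1_6 = 204
px2_7 = 136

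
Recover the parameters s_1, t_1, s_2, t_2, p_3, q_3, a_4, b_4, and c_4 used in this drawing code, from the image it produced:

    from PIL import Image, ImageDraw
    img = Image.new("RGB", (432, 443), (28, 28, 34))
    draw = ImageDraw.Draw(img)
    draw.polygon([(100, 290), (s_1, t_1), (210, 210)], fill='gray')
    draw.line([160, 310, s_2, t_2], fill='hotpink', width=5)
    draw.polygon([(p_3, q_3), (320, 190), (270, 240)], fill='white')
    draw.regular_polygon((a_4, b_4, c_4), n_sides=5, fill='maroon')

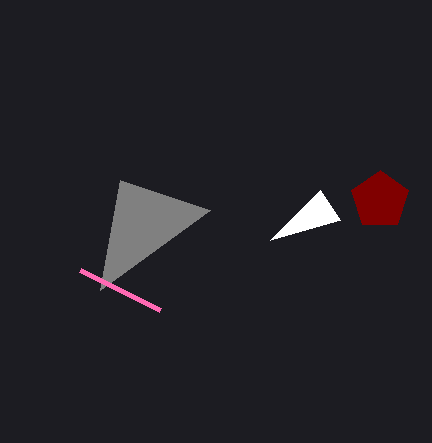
s_1 = 120, t_1 = 180, s_2 = 80, t_2 = 270, p_3 = 340, q_3 = 220, a_4 = 380, b_4 = 200, c_4 = 30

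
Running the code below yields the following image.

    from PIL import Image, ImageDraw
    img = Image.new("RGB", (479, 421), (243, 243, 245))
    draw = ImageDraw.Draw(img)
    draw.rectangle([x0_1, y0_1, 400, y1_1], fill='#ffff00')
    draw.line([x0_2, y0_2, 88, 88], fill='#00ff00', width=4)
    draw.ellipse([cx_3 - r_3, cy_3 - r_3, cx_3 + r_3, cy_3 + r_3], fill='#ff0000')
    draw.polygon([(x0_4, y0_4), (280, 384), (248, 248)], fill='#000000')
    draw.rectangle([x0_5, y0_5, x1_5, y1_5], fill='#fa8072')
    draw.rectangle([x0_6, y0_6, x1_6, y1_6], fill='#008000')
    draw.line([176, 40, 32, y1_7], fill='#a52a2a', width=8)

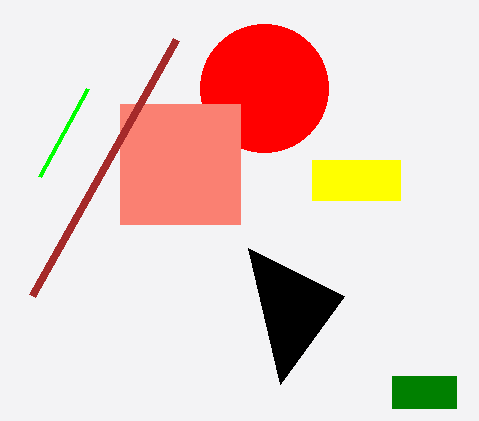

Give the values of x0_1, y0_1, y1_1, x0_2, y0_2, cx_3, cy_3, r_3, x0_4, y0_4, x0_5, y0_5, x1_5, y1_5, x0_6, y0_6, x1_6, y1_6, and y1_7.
x0_1 = 312; y0_1 = 160; y1_1 = 200; x0_2 = 40; y0_2 = 176; cx_3 = 264; cy_3 = 88; r_3 = 64; x0_4 = 344; y0_4 = 296; x0_5 = 120; y0_5 = 104; x1_5 = 240; y1_5 = 224; x0_6 = 392; y0_6 = 376; x1_6 = 456; y1_6 = 408; y1_7 = 296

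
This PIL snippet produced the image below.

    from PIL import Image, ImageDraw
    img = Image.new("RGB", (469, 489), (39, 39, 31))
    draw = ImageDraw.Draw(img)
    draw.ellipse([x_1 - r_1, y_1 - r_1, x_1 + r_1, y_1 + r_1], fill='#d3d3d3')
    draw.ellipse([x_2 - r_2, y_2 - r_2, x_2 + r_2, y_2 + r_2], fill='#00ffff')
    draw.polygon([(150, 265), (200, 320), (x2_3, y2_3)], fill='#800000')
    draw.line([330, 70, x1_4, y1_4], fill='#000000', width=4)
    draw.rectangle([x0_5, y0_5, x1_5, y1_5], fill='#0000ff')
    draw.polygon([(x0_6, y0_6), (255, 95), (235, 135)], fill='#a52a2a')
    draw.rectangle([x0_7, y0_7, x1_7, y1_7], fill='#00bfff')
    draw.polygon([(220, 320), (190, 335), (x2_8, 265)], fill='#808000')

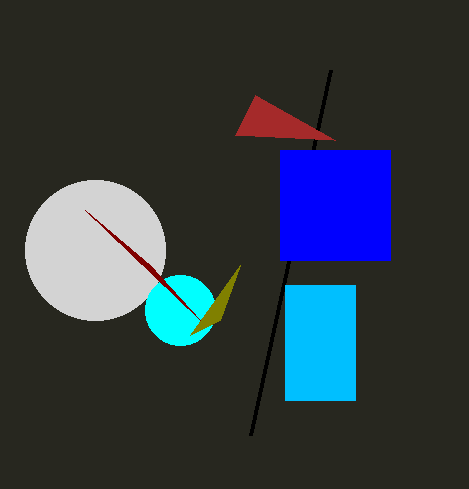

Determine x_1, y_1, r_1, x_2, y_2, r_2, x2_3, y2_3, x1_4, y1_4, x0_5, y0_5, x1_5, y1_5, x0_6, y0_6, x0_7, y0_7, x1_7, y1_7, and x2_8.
x_1 = 95; y_1 = 250; r_1 = 70; x_2 = 180; y_2 = 310; r_2 = 35; x2_3 = 85; y2_3 = 210; x1_4 = 250; y1_4 = 435; x0_5 = 280; y0_5 = 150; x1_5 = 390; y1_5 = 260; x0_6 = 335; y0_6 = 140; x0_7 = 285; y0_7 = 285; x1_7 = 355; y1_7 = 400; x2_8 = 240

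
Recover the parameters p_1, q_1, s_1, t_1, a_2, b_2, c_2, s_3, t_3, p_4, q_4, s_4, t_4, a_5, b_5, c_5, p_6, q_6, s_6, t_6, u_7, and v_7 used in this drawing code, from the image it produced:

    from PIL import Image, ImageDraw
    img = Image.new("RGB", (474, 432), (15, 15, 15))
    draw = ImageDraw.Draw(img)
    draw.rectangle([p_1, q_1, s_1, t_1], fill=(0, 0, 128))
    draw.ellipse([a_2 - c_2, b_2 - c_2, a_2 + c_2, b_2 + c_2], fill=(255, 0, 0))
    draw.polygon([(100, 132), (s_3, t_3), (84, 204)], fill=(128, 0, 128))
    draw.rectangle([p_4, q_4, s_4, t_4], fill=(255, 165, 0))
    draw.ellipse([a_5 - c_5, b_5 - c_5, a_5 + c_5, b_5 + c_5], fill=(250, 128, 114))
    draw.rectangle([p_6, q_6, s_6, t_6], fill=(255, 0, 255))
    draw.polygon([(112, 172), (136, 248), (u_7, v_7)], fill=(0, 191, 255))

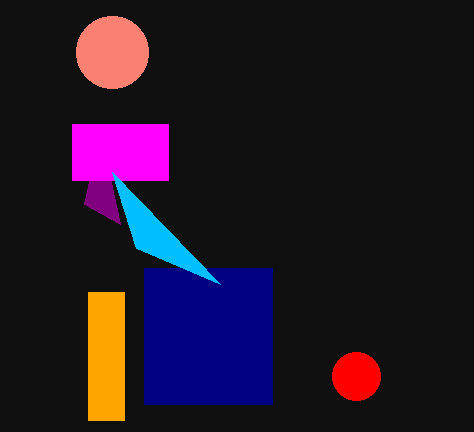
p_1 = 144; q_1 = 268; s_1 = 272; t_1 = 404; a_2 = 356; b_2 = 376; c_2 = 24; s_3 = 120; t_3 = 224; p_4 = 88; q_4 = 292; s_4 = 124; t_4 = 420; a_5 = 112; b_5 = 52; c_5 = 36; p_6 = 72; q_6 = 124; s_6 = 168; t_6 = 180; u_7 = 220; v_7 = 284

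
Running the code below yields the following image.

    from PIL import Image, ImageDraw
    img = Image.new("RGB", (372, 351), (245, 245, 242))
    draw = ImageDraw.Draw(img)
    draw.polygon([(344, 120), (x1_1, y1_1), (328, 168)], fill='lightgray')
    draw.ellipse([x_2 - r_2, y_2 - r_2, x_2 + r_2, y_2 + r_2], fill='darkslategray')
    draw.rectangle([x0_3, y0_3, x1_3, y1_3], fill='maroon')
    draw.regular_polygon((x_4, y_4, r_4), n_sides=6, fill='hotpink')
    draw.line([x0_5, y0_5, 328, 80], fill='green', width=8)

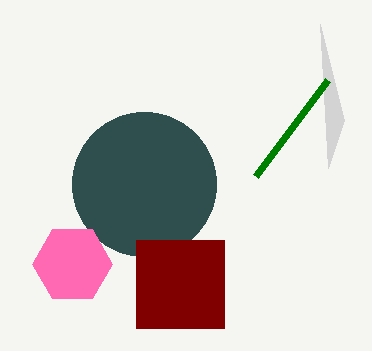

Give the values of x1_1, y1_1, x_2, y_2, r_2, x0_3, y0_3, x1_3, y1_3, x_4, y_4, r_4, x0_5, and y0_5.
x1_1 = 320
y1_1 = 24
x_2 = 144
y_2 = 184
r_2 = 72
x0_3 = 136
y0_3 = 240
x1_3 = 224
y1_3 = 328
x_4 = 72
y_4 = 264
r_4 = 40
x0_5 = 256
y0_5 = 176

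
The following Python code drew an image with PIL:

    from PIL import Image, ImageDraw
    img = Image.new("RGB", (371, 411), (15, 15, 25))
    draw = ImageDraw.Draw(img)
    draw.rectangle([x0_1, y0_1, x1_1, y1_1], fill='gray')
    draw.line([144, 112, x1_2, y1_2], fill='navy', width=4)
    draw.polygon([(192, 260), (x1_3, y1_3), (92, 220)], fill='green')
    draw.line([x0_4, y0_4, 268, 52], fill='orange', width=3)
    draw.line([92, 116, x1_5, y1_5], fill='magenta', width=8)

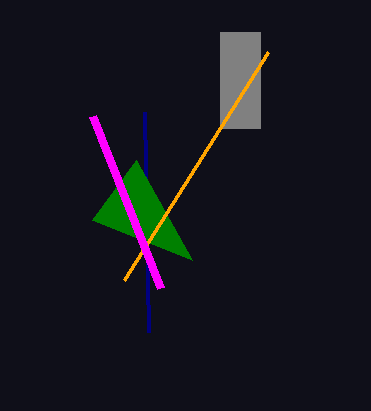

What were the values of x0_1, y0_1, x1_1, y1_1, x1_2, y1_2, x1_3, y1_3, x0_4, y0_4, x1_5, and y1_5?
x0_1 = 220, y0_1 = 32, x1_1 = 260, y1_1 = 128, x1_2 = 148, y1_2 = 332, x1_3 = 136, y1_3 = 160, x0_4 = 124, y0_4 = 280, x1_5 = 160, y1_5 = 288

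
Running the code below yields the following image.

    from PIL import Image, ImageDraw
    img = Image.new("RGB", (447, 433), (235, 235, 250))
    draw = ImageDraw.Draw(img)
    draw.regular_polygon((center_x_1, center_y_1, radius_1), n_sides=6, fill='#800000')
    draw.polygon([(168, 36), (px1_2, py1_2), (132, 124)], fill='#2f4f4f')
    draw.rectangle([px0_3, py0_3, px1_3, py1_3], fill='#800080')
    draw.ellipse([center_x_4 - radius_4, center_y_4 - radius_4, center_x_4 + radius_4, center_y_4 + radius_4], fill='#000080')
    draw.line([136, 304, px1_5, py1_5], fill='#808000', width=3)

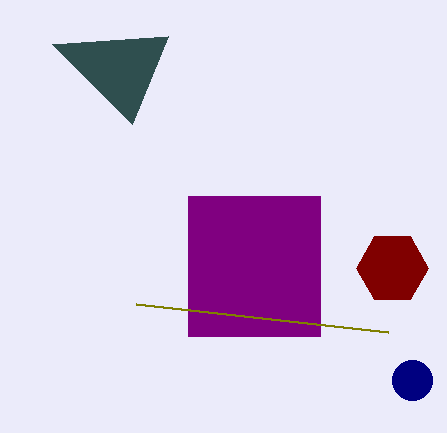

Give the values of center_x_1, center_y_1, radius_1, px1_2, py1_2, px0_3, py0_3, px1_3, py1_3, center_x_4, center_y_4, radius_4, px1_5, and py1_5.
center_x_1 = 392
center_y_1 = 268
radius_1 = 36
px1_2 = 52
py1_2 = 44
px0_3 = 188
py0_3 = 196
px1_3 = 320
py1_3 = 336
center_x_4 = 412
center_y_4 = 380
radius_4 = 20
px1_5 = 388
py1_5 = 332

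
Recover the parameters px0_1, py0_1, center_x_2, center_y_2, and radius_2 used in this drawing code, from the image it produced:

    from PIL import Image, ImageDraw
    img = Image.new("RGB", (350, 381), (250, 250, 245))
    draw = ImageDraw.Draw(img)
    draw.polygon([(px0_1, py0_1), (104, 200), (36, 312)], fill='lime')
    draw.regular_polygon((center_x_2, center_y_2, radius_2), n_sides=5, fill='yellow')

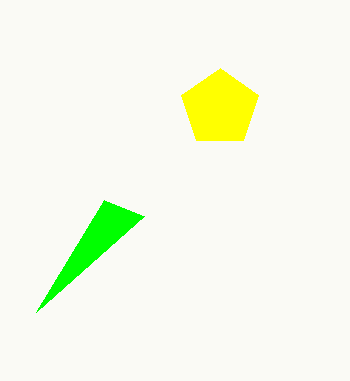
px0_1 = 144, py0_1 = 216, center_x_2 = 220, center_y_2 = 108, radius_2 = 40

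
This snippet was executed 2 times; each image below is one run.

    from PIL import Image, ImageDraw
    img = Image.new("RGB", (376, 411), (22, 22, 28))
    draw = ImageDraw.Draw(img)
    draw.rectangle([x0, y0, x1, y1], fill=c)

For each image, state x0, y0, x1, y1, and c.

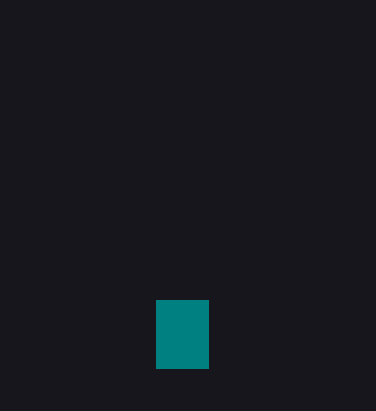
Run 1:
x0 = 156
y0 = 300
x1 = 208
y1 = 368
c = 'teal'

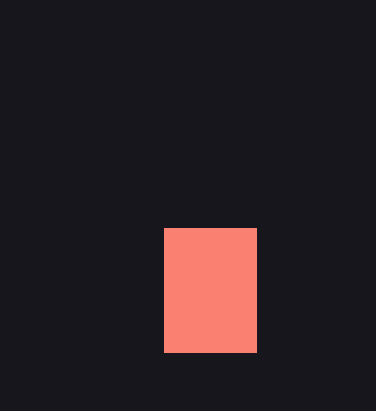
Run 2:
x0 = 164, y0 = 228, x1 = 256, y1 = 352, c = 'salmon'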